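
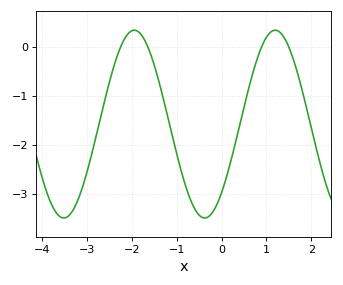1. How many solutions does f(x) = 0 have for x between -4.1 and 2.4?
4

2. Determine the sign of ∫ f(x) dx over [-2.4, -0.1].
negative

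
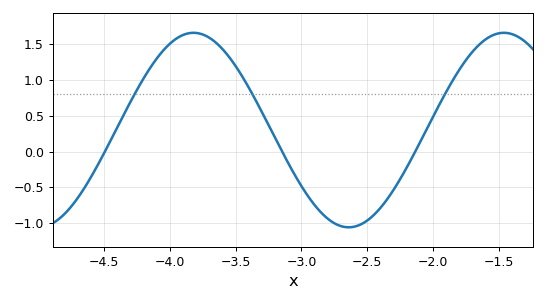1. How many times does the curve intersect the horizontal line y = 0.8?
3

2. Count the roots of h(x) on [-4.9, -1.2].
3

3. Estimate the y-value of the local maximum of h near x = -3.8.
1.66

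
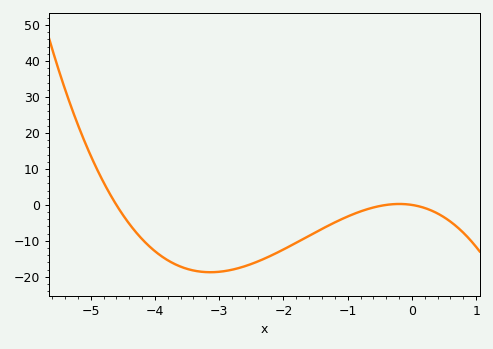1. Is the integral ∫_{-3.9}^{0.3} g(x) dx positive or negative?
negative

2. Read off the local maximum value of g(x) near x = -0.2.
0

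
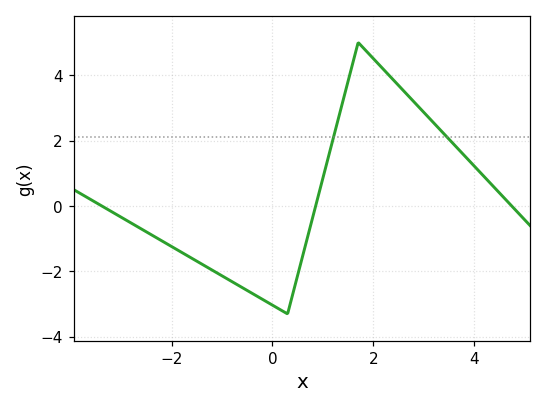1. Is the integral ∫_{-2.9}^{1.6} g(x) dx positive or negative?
negative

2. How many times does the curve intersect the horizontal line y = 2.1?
2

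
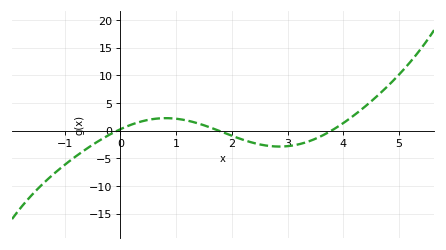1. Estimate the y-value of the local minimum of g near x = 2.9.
-3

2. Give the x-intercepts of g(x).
0, 1.8, 3.8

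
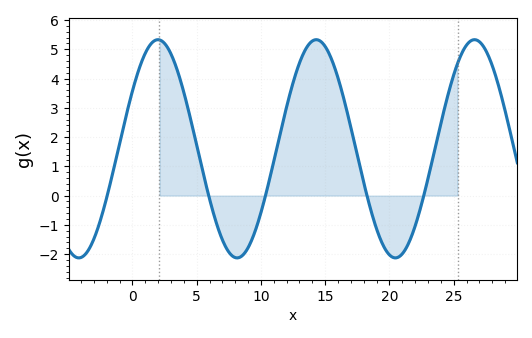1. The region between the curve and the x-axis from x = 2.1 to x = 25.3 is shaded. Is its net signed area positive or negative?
positive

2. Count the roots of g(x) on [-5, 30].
5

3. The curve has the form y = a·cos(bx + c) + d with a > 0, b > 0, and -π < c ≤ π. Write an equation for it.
y = 3.73cos(0.51x - 1.01) + 1.6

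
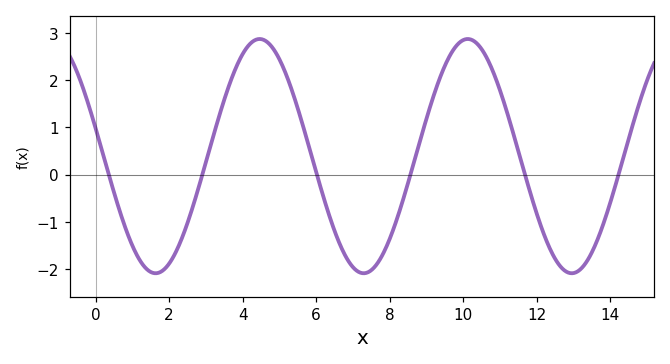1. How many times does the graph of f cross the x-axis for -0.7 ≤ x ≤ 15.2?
6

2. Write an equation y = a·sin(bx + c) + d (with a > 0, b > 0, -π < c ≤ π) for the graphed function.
y = 2.48sin(1.1x + 2.9) + 0.39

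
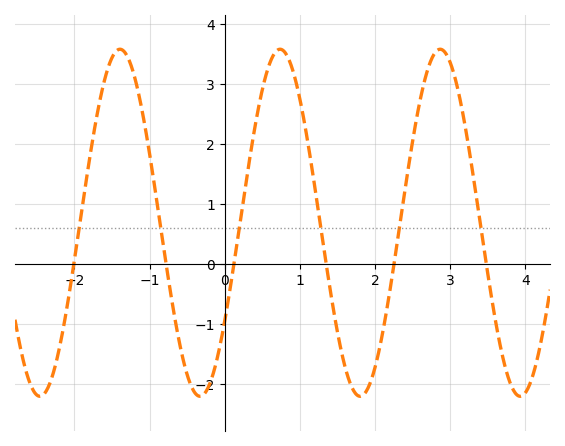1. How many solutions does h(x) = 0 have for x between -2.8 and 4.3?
6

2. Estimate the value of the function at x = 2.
-1.72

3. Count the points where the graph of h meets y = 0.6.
6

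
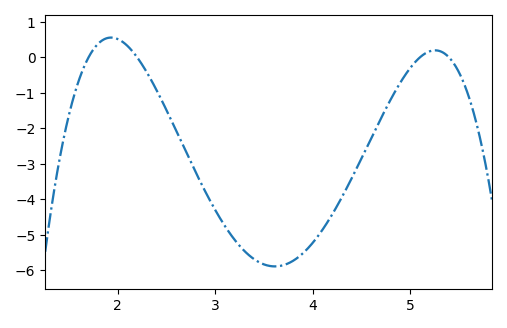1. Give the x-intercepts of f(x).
1.7, 2.2, 5.1, 5.4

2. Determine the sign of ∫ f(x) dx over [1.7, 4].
negative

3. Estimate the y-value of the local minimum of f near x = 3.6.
-5.89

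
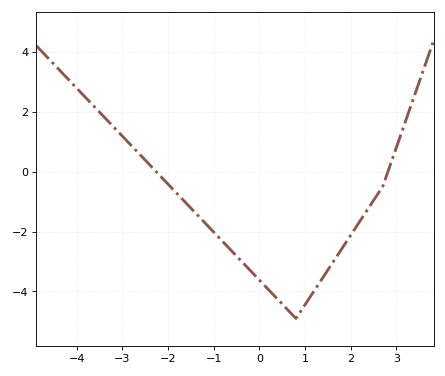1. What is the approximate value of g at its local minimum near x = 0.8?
-4.9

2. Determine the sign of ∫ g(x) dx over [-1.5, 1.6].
negative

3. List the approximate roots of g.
-2.26, 2.81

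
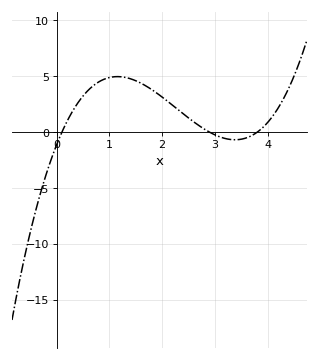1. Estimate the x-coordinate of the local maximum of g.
1.2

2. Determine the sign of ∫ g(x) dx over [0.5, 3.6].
positive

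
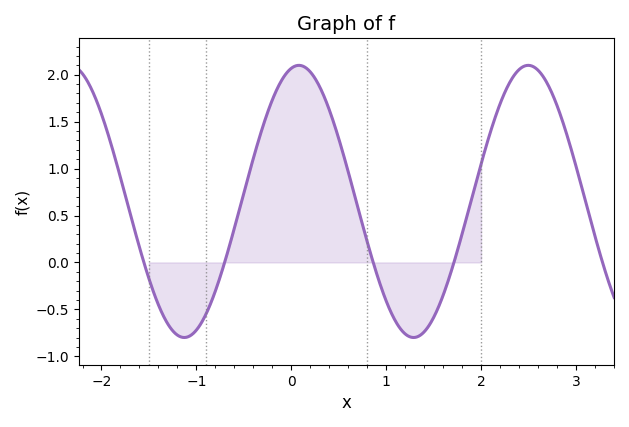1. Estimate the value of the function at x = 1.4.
-0.75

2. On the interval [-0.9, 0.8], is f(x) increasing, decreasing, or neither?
neither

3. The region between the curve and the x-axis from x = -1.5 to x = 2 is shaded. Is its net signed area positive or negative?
positive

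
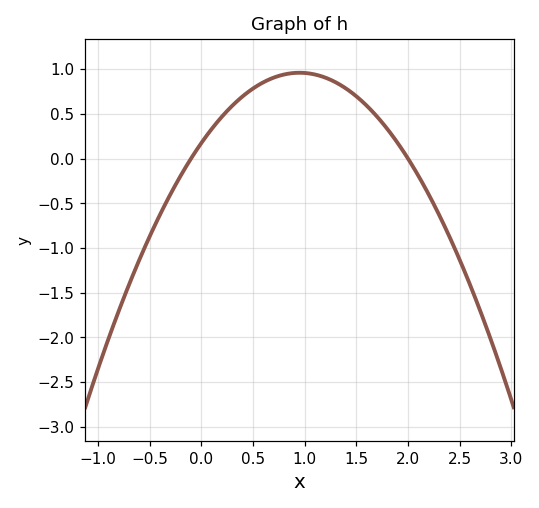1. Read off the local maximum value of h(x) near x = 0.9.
0.959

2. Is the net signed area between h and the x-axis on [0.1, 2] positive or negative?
positive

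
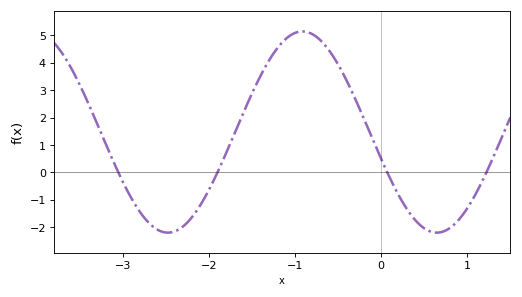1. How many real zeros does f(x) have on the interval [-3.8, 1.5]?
4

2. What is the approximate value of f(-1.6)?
2.2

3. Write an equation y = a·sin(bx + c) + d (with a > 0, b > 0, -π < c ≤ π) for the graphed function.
y = 3.67sin(2x - 2.9) + 1.47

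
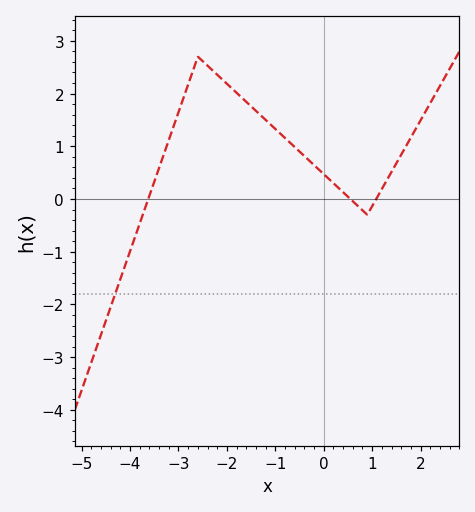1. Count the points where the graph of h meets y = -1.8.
1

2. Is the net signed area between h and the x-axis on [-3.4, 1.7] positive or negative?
positive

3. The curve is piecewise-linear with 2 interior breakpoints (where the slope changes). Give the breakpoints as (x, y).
(-2.6, 2.7); (0.9, -0.3)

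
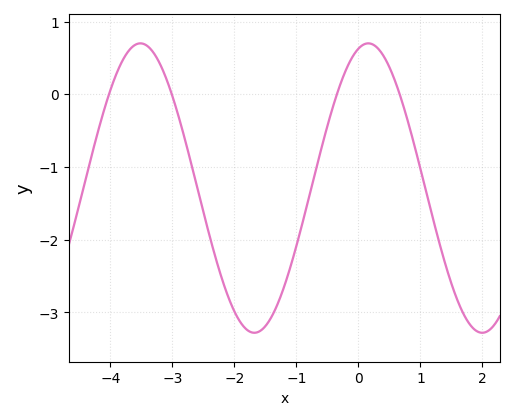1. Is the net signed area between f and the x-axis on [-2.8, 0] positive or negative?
negative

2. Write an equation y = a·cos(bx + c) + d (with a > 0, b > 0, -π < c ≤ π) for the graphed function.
y = 1.99cos(1.7x - 0.27) - 1.29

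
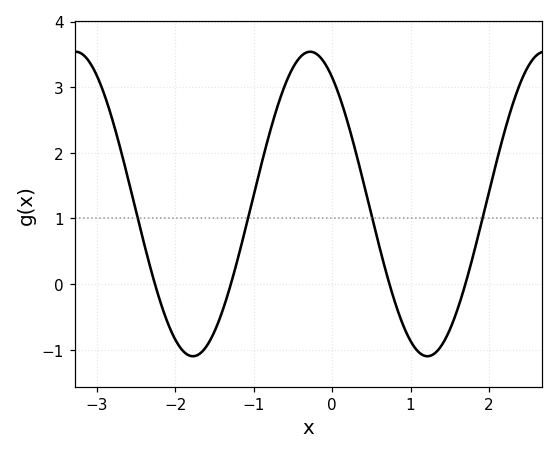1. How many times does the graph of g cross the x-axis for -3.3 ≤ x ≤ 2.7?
4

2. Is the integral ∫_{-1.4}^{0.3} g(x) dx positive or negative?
positive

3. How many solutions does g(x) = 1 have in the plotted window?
4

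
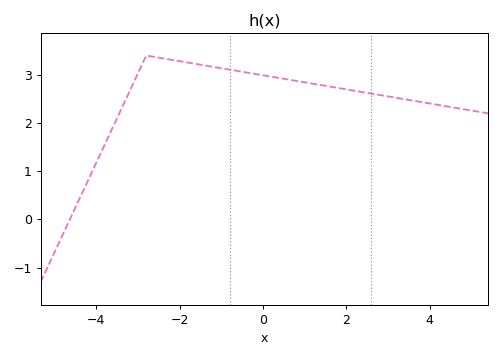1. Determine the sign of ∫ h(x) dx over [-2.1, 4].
positive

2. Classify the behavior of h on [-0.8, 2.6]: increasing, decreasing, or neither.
decreasing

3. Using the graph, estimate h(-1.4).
3.2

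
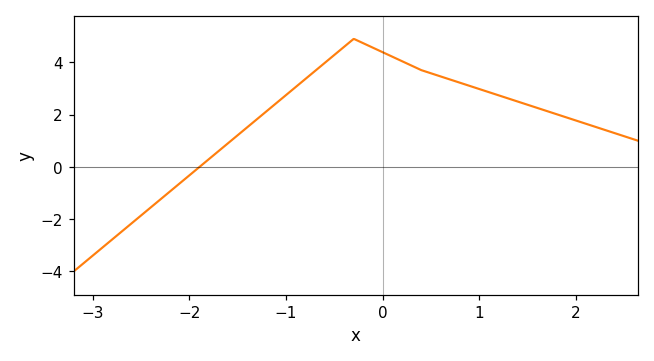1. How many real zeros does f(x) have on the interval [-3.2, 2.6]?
1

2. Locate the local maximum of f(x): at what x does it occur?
-0.3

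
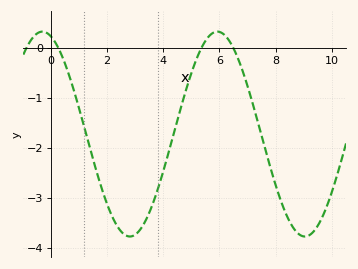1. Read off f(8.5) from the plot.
-3.49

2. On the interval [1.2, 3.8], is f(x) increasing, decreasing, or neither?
neither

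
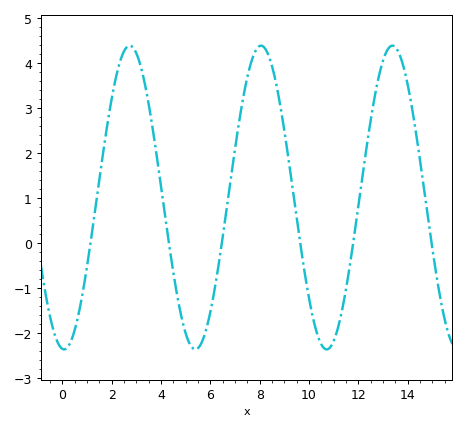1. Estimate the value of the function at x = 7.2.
2.8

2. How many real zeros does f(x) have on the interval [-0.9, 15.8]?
6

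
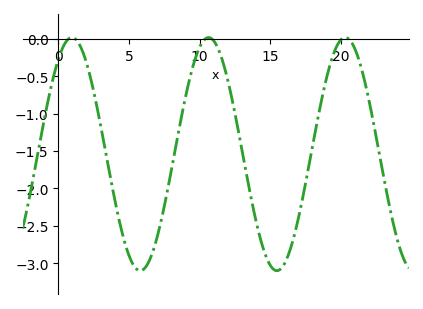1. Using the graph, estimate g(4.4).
-2.51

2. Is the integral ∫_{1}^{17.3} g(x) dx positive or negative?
negative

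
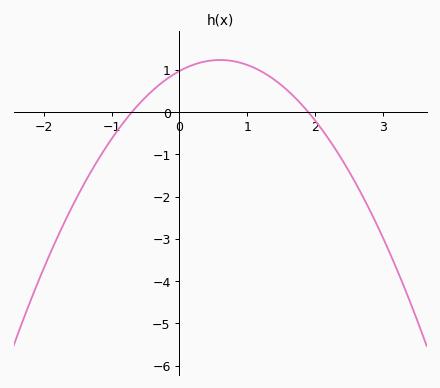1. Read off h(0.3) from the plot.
1.2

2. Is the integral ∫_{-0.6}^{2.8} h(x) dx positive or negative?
positive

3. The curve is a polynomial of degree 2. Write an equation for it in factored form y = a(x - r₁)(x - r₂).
y = -0.73(x + 0.7)(x - 1.9)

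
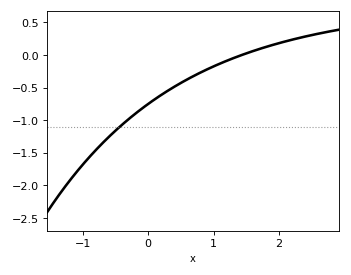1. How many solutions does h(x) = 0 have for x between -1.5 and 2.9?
1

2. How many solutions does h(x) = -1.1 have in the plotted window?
1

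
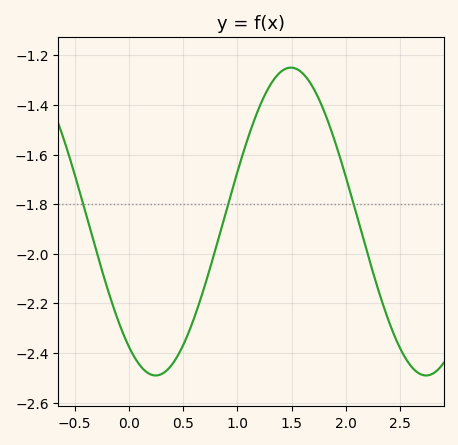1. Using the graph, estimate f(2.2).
-2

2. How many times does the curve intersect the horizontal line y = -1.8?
3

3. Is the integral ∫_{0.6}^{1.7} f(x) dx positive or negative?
negative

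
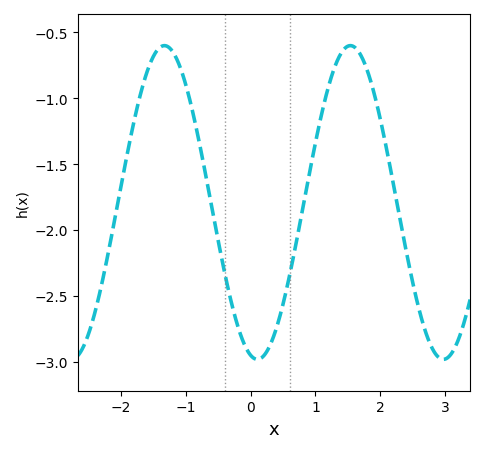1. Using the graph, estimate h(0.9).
-1.6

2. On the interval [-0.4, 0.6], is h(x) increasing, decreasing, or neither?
neither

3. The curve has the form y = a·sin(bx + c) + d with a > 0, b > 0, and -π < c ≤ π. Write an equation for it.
y = 1.19sin(2.2x - 1.8) - 1.79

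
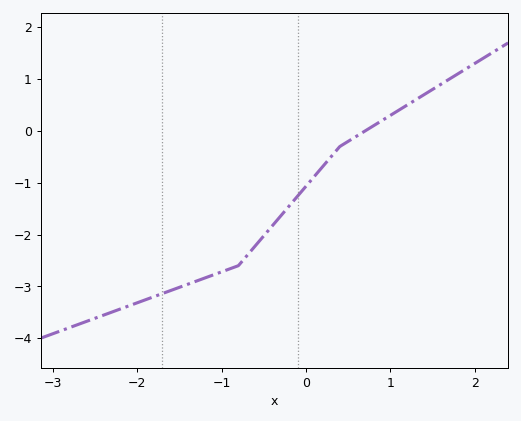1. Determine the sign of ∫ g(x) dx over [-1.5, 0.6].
negative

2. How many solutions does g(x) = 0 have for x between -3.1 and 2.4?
1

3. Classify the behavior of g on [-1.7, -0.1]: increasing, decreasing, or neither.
increasing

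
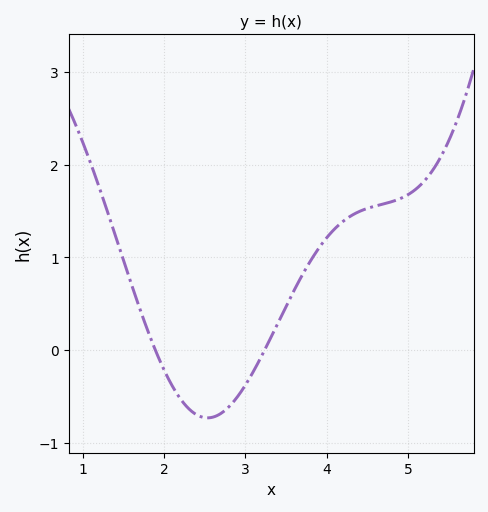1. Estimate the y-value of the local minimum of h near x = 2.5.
-0.7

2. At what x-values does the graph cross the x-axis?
1.9, 3.2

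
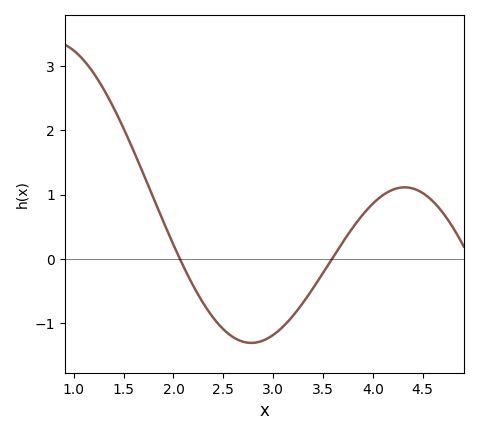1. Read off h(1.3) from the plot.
2.64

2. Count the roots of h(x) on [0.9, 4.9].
2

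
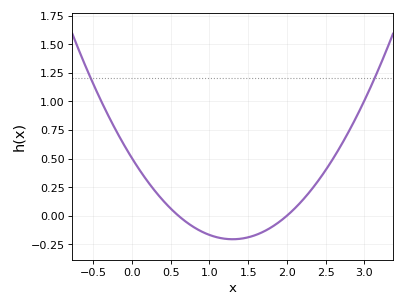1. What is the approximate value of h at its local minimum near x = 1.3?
-0.206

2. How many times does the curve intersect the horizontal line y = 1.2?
2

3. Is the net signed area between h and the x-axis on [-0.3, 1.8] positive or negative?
positive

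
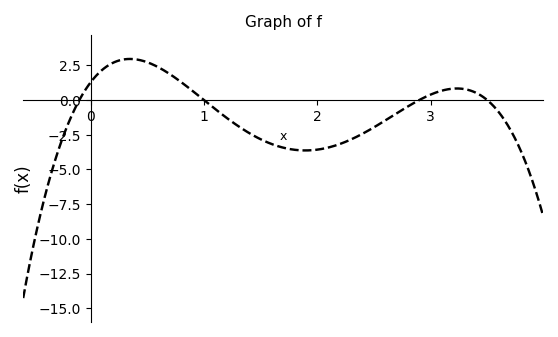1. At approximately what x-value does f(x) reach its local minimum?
1.9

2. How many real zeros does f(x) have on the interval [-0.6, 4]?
4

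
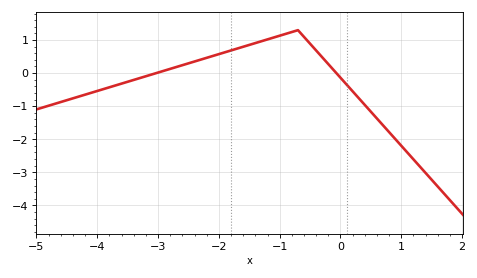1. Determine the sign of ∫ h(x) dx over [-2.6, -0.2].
positive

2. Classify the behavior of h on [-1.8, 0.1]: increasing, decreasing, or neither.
neither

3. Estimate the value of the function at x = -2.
0.575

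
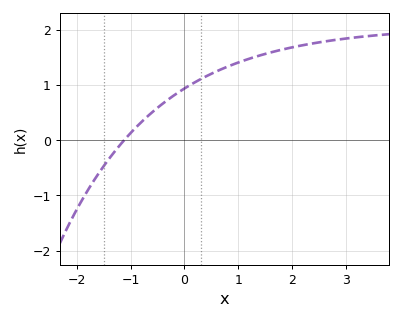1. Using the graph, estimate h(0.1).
0.999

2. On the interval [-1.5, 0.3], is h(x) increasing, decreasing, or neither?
increasing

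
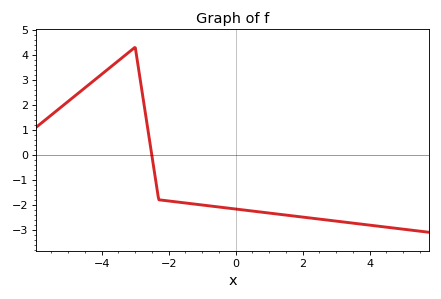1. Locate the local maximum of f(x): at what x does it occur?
-3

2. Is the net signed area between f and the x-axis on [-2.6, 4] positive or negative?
negative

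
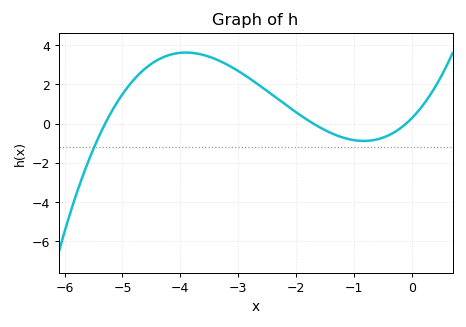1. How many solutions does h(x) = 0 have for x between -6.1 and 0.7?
3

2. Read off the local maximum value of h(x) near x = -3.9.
3.6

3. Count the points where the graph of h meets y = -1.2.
1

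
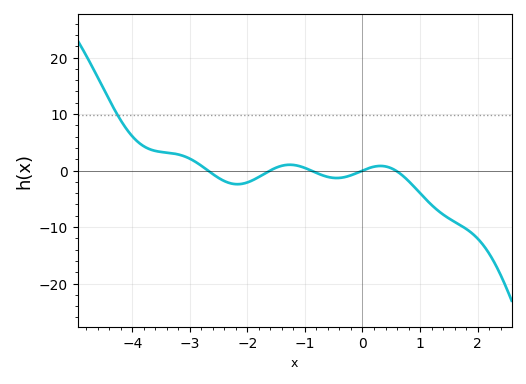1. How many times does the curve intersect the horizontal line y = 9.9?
1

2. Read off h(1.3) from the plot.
-6.98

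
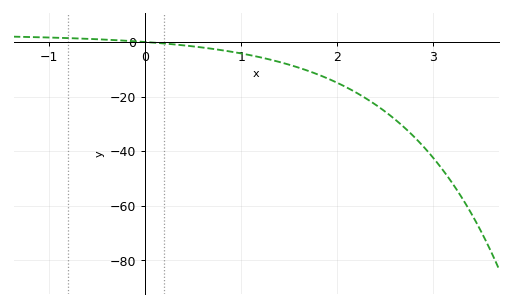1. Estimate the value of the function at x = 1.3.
-6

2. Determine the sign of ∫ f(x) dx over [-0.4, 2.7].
negative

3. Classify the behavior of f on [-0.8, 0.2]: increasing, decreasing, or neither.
decreasing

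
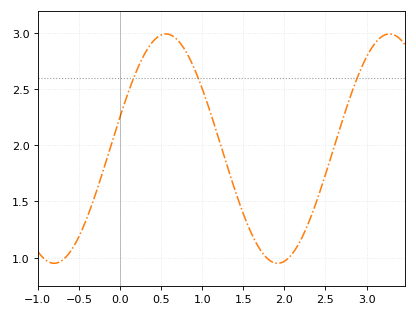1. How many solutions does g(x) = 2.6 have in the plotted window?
3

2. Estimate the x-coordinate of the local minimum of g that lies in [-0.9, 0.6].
-0.8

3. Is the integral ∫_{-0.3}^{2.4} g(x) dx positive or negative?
positive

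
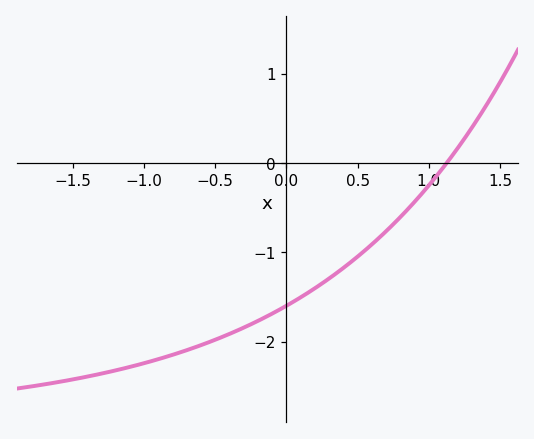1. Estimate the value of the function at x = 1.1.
-0.054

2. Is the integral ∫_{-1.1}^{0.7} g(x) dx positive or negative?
negative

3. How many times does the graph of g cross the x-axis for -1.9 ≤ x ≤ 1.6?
1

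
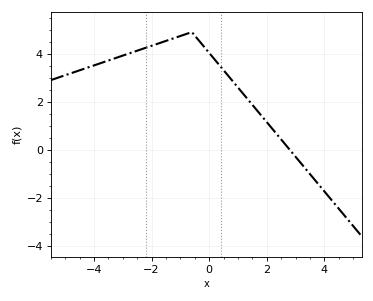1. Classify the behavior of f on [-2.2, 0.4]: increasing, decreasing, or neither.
neither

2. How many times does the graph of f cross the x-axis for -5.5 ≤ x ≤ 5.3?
1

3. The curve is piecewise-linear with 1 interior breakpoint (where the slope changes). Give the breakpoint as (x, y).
(-0.6, 4.9)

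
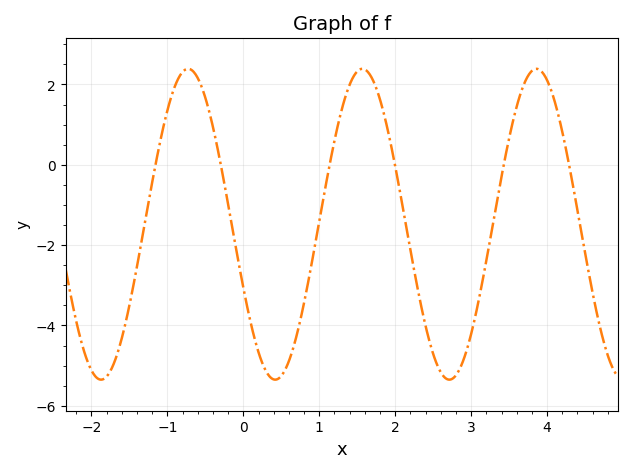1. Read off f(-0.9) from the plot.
1.96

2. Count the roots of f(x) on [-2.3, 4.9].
6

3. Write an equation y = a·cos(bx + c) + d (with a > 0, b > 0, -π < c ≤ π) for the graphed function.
y = 3.87cos(2.74x + 1.99) - 1.48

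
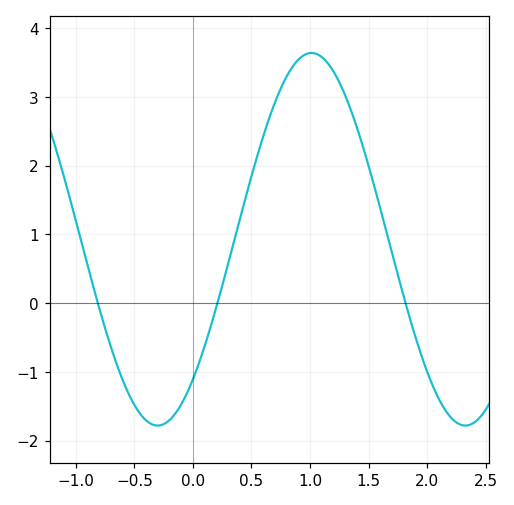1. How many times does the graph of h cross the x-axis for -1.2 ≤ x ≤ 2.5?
3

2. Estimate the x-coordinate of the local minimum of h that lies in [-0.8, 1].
-0.3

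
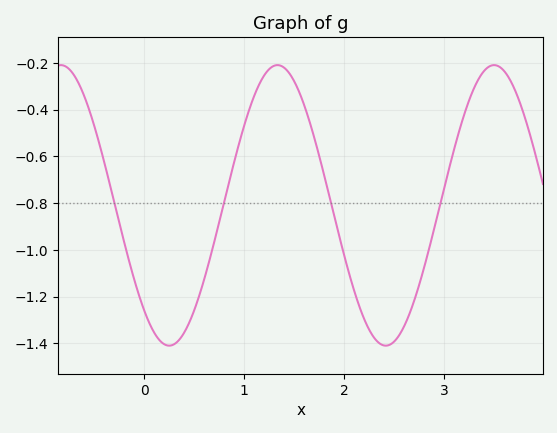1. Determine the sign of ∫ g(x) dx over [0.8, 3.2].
negative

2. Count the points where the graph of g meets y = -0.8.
4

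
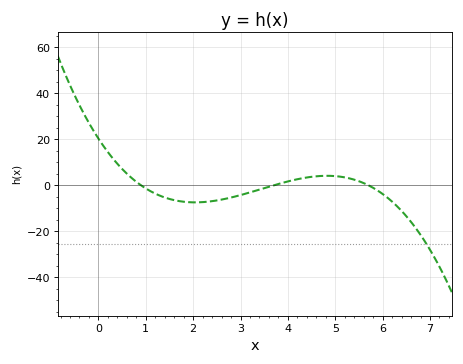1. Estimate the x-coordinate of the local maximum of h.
4.83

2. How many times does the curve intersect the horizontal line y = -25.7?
1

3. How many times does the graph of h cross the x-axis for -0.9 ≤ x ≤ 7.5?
3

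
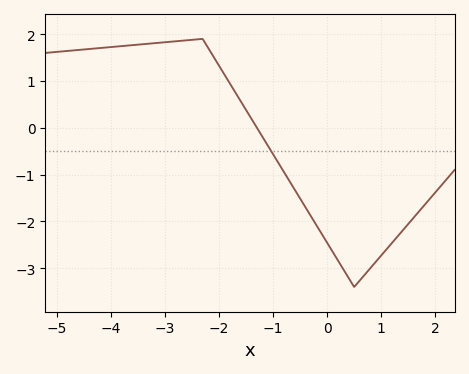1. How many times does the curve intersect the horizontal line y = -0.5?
1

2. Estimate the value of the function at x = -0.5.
-1.5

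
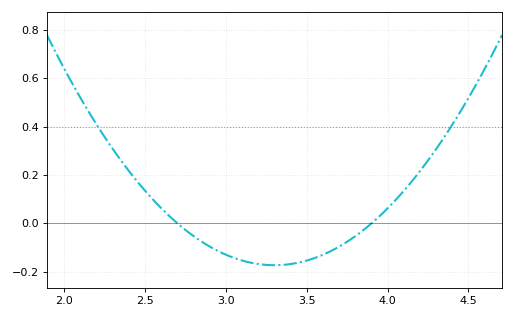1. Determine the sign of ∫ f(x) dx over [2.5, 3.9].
negative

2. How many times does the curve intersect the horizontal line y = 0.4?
2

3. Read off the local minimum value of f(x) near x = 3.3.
-0.173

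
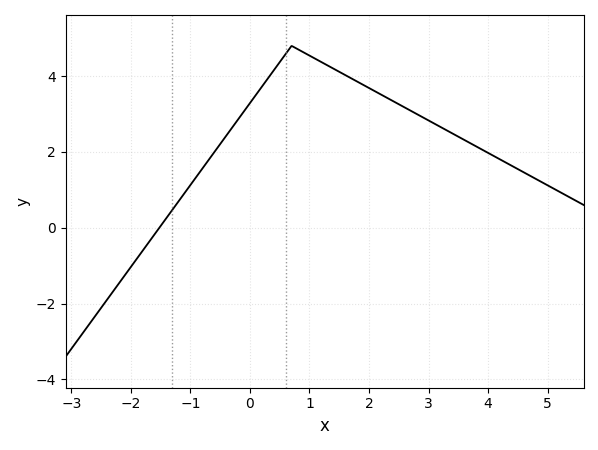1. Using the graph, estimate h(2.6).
3.17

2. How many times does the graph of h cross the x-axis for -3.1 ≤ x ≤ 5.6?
1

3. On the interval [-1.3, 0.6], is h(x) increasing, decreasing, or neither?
increasing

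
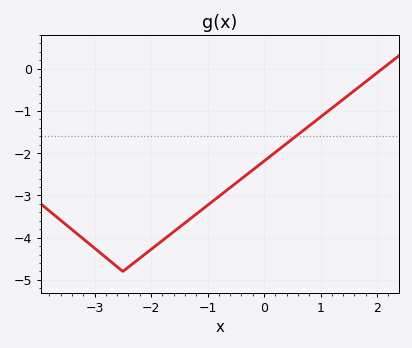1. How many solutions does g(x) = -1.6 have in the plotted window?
1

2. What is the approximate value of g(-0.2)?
-2.4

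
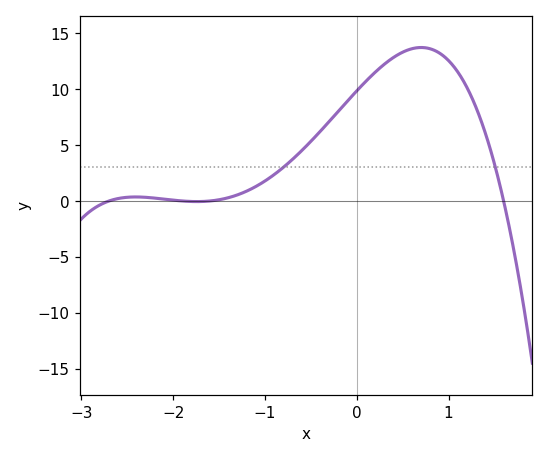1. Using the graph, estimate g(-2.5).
0.5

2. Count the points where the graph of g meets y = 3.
2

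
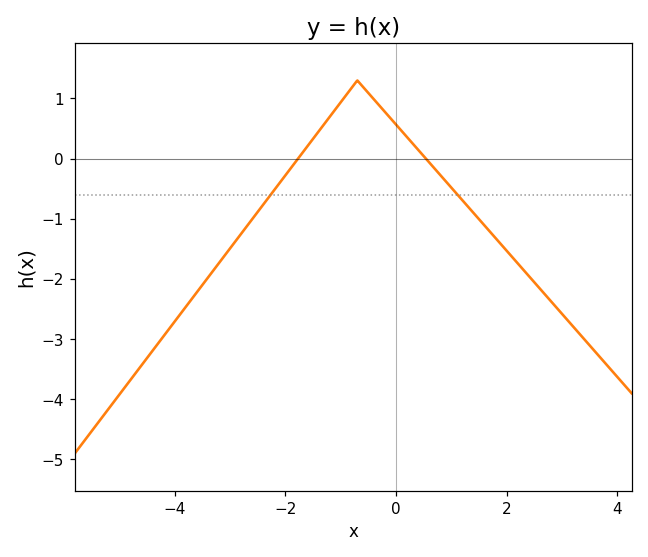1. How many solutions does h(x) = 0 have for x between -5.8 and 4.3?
2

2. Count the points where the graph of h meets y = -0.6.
2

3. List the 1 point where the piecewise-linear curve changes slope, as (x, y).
(-0.7, 1.3)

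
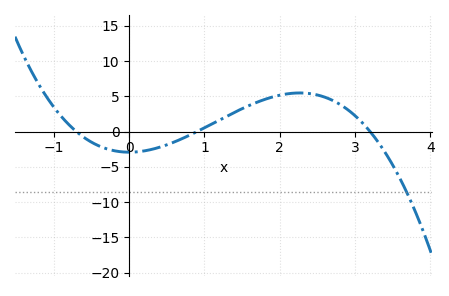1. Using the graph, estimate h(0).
-2.92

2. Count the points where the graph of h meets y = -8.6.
1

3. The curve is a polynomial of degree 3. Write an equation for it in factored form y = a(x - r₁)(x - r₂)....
y = -1.45(x + 0.7)(x - 0.9)(x - 3.2)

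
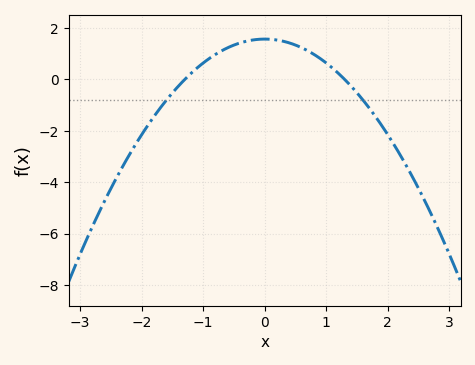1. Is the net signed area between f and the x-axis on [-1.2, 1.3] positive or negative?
positive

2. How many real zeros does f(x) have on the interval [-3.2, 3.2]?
2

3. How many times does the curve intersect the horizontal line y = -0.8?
2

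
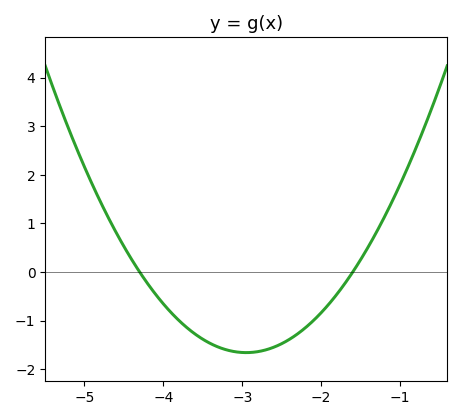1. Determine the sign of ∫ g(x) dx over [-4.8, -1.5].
negative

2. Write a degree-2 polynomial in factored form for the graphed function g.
y = 0.91(x + 4.3)(x + 1.6)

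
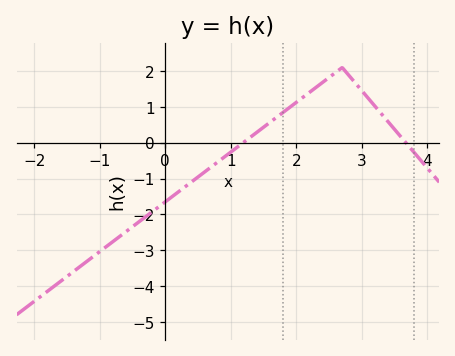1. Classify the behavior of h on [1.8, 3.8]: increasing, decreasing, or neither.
neither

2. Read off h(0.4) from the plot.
-1.1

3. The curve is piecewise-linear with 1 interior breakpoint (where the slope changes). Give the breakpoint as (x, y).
(2.7, 2.1)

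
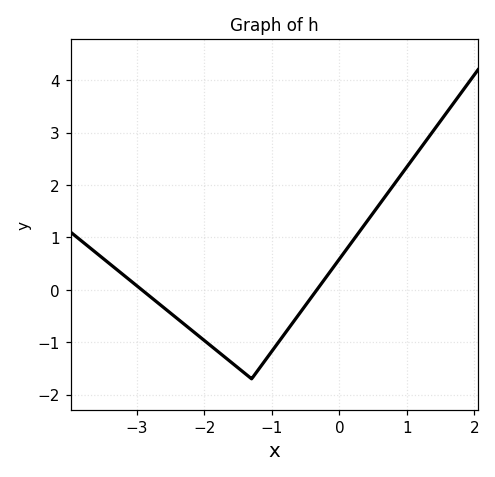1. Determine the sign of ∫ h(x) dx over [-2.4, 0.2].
negative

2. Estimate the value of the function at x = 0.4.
1.29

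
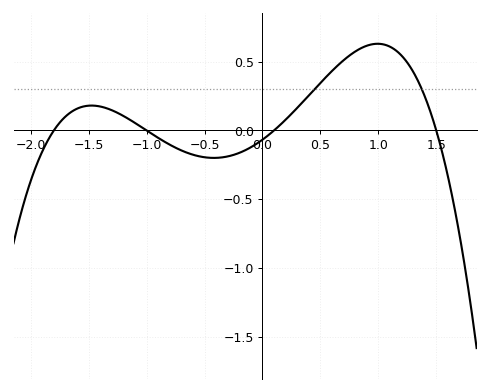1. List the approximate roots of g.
-1.8, -1, 0.1, 1.5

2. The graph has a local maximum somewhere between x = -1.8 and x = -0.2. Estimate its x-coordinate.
-1.47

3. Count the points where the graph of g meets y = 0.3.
2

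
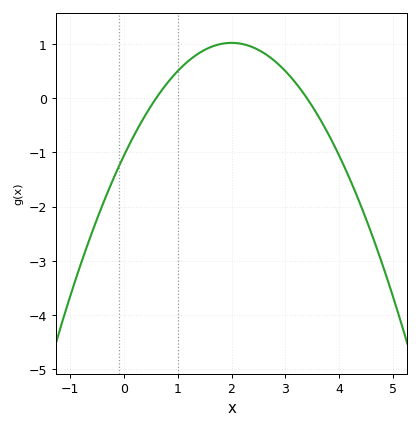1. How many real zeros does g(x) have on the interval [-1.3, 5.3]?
2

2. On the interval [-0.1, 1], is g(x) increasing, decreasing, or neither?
increasing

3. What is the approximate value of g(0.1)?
-0.9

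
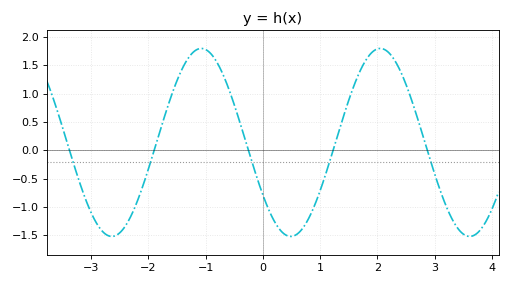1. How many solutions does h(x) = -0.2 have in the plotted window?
5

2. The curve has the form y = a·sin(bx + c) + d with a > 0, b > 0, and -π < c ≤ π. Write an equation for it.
y = 1.66sin(2.01x - 2.55) + 0.14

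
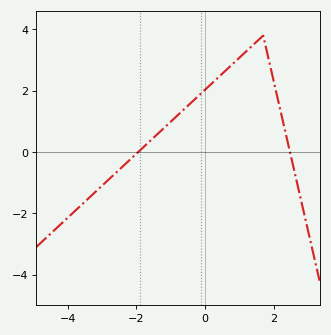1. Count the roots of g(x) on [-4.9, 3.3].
2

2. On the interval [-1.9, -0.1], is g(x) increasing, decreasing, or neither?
increasing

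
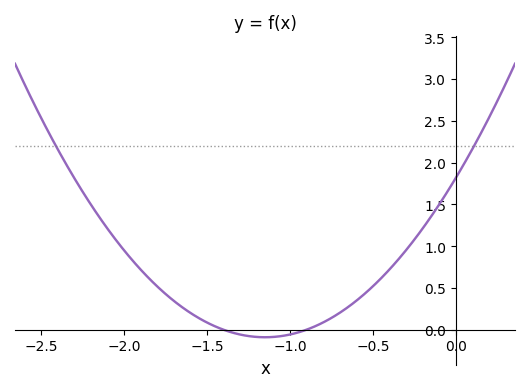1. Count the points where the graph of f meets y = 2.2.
2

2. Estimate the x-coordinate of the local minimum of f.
-1.15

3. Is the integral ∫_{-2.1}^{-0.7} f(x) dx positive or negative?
positive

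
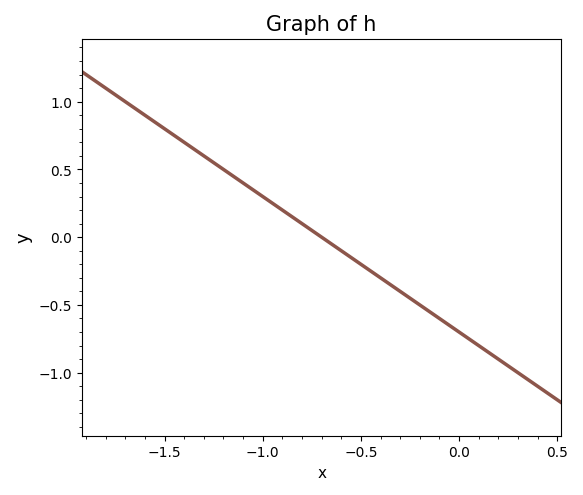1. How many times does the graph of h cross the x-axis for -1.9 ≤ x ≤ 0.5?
1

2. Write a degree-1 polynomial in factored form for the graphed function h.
y = -1(x + 0.7)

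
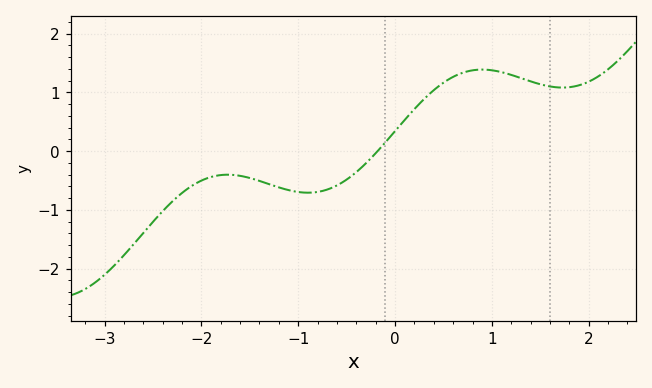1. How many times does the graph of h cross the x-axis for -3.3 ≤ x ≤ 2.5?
1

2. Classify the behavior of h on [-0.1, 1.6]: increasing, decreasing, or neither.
neither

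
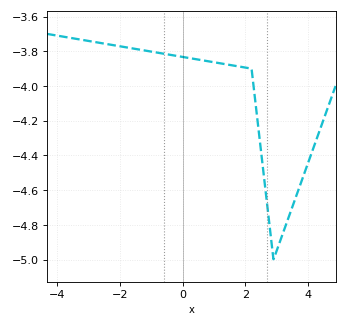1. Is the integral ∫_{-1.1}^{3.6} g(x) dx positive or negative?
negative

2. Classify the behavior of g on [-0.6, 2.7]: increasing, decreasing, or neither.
decreasing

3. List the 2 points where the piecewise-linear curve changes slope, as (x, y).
(2.2, -3.9); (2.9, -5)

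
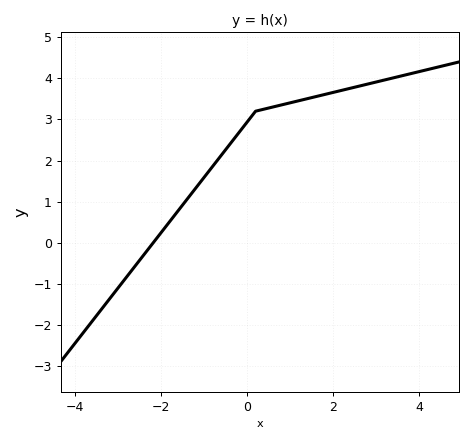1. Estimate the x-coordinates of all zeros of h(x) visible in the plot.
-2.2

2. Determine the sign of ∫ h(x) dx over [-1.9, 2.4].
positive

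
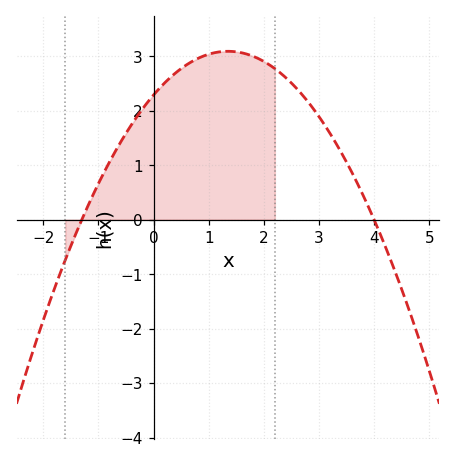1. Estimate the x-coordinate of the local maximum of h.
1.4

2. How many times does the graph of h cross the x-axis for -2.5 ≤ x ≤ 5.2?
2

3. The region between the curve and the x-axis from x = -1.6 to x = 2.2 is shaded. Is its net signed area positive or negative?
positive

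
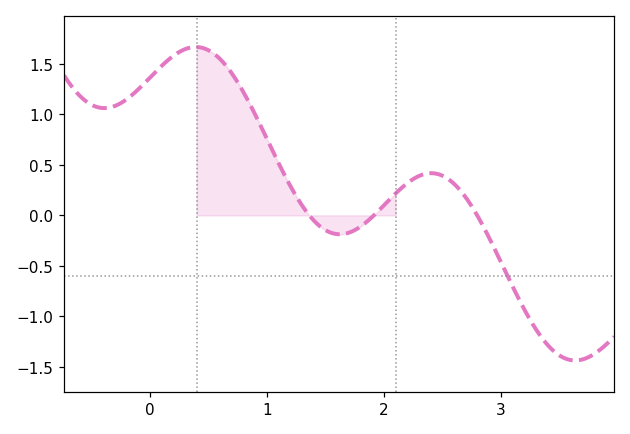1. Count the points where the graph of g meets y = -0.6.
1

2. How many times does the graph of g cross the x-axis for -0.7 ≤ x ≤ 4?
3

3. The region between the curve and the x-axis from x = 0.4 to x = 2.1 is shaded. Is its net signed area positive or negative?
positive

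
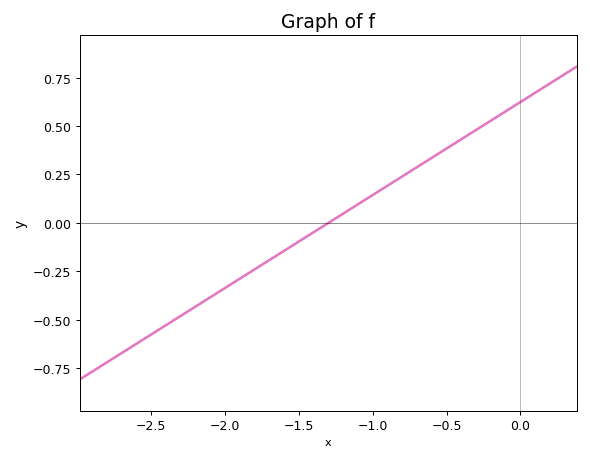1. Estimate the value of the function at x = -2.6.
-0.624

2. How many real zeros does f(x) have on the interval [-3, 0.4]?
1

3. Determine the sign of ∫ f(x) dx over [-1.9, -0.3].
positive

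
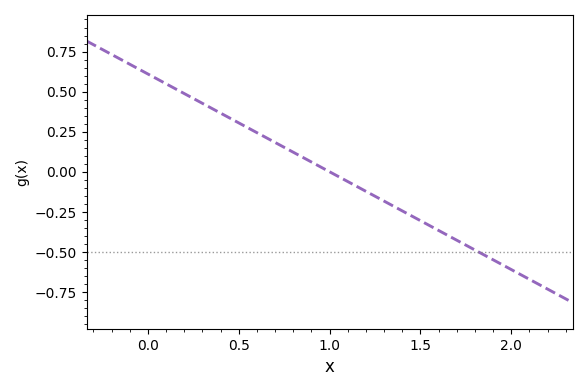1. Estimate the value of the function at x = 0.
0.6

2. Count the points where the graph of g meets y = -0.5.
1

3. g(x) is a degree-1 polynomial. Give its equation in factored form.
y = -0.61(x - 1)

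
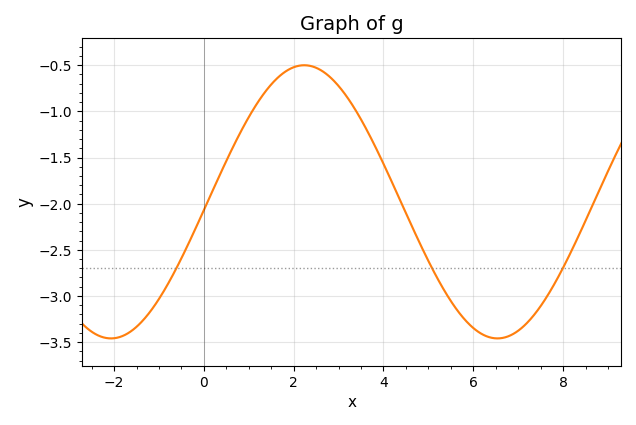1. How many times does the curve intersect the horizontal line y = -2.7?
3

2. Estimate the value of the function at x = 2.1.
-0.5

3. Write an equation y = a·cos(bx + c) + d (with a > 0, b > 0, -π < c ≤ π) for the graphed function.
y = 1.48cos(0.73x - 1.6) - 1.98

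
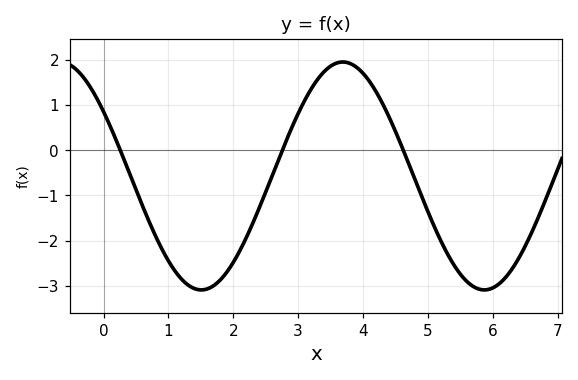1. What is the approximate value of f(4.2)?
1.3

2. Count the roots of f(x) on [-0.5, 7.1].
3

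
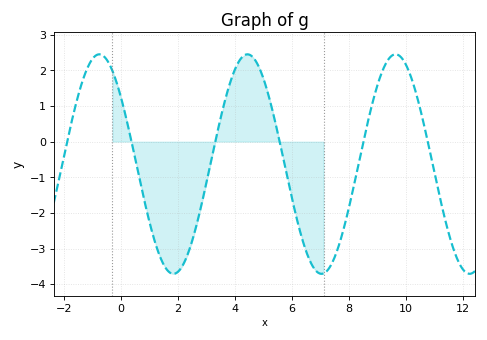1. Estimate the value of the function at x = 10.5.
0.882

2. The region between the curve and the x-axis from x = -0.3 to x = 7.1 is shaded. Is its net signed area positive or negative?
negative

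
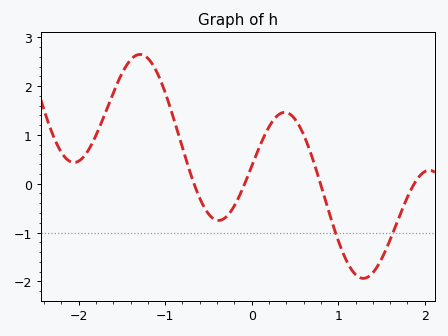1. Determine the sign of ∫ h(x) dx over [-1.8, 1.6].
positive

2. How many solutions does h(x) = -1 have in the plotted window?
2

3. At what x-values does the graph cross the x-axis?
-0.7, -0.1, 0.8, 1.9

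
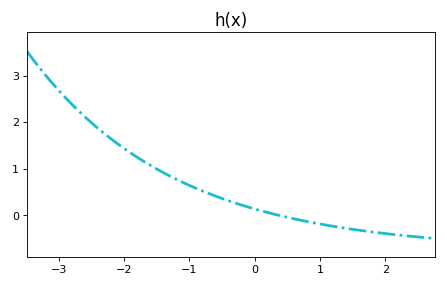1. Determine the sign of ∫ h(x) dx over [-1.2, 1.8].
positive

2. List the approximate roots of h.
0.4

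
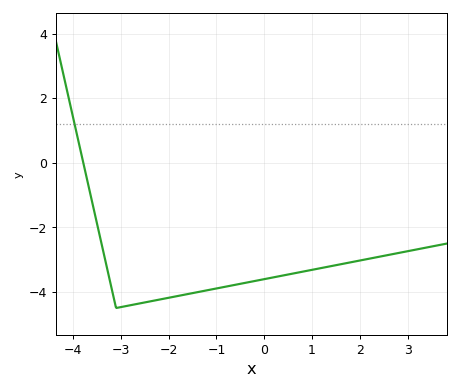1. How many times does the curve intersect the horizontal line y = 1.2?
1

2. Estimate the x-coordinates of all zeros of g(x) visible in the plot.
-3.8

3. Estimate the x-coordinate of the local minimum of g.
-3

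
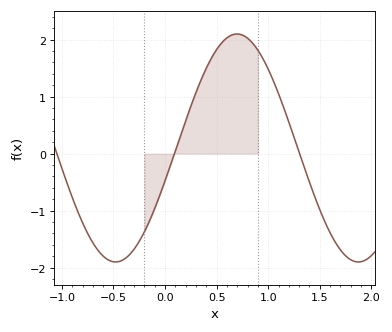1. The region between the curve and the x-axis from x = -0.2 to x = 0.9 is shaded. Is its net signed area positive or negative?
positive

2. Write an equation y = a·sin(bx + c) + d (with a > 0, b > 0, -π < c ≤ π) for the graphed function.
y = 2sin(2.67x - 0.292) + 0.1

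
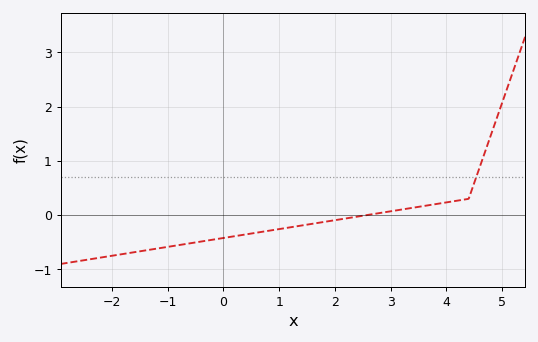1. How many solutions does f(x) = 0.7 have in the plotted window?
1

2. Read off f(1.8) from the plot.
-0.126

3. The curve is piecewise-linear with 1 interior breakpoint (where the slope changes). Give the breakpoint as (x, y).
(4.4, 0.3)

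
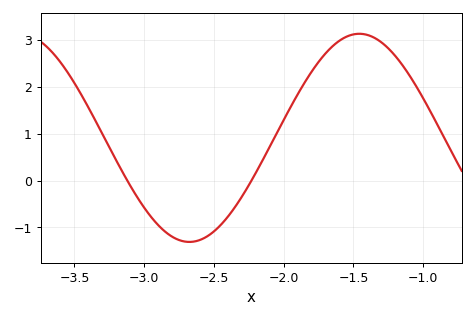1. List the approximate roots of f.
-3.12, -2.23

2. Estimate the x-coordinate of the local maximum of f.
-1.46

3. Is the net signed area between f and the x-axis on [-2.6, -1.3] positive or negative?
positive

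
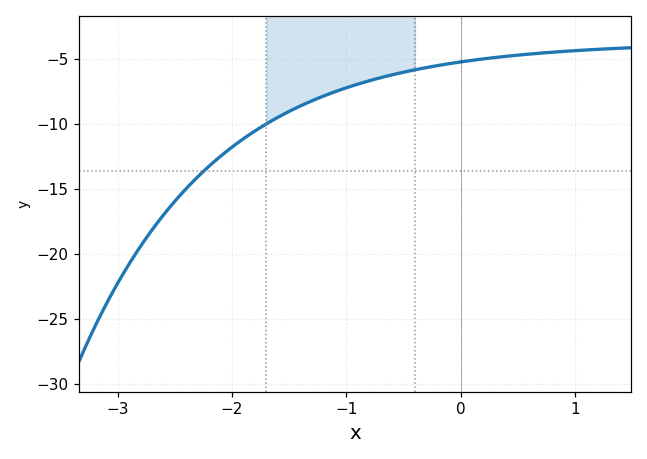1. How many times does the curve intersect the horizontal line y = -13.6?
1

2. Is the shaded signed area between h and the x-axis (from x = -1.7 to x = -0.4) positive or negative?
negative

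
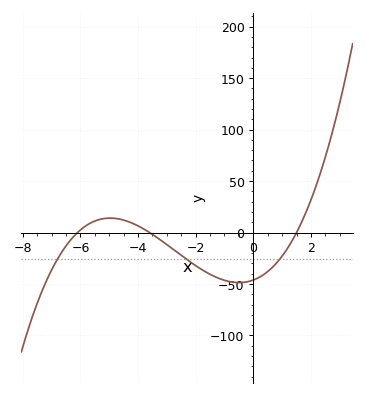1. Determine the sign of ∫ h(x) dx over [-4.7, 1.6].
negative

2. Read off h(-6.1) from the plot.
0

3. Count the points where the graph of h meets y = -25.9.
3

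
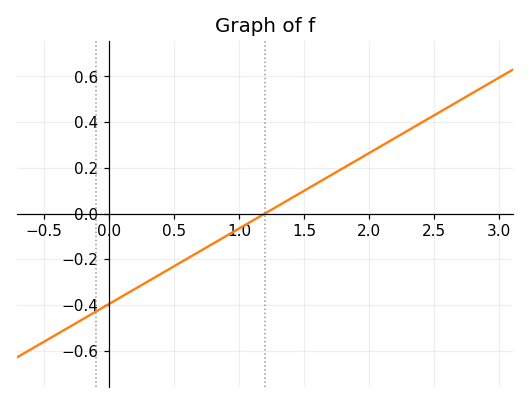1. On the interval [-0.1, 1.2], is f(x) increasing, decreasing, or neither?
increasing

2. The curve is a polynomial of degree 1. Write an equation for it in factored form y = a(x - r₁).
y = 0.33(x - 1.2)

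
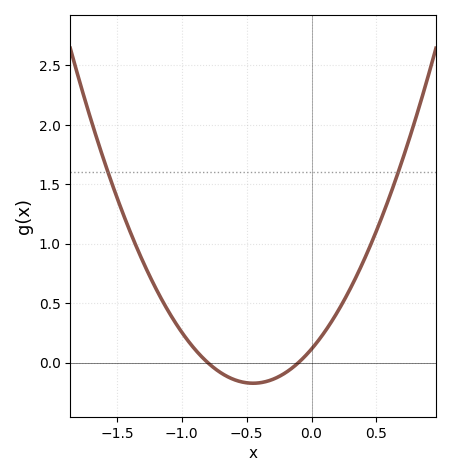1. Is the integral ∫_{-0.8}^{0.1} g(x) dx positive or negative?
negative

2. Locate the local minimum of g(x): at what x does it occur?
-0.45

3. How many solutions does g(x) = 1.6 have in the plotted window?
2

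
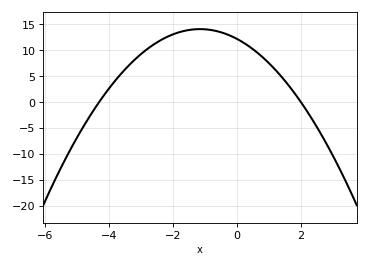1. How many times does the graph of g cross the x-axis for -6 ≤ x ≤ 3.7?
2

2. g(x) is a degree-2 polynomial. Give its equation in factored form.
y = -1.42(x + 4.3)(x - 2)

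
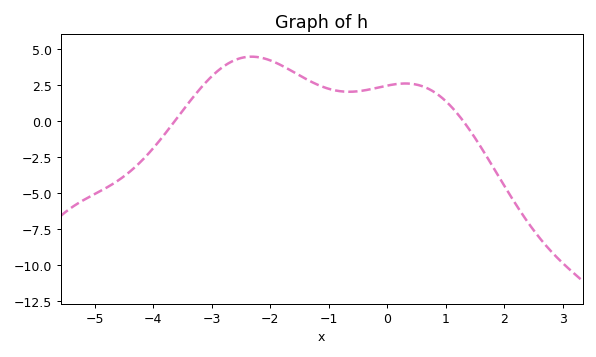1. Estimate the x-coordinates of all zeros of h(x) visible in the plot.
-3.63, 1.3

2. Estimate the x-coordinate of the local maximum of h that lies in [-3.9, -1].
-2.32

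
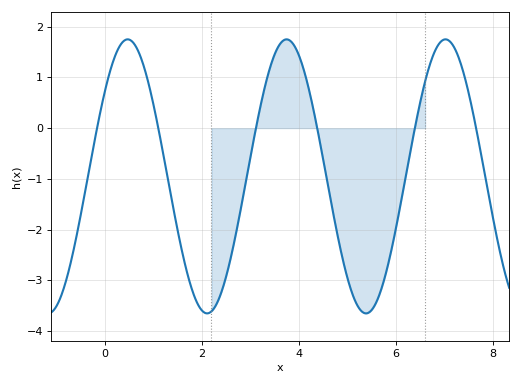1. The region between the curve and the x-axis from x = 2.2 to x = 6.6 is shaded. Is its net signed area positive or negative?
negative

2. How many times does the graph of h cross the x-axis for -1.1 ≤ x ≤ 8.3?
6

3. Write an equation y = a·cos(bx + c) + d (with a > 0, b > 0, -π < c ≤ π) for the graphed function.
y = 2.7cos(1.9x - 0.91) - 0.95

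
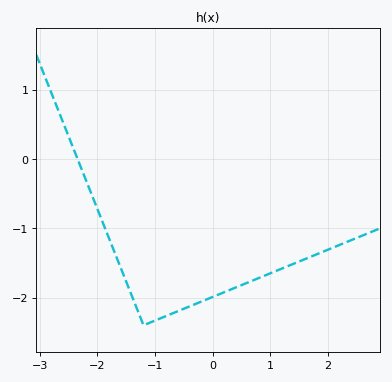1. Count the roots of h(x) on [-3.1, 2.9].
1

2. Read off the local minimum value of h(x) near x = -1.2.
-2.4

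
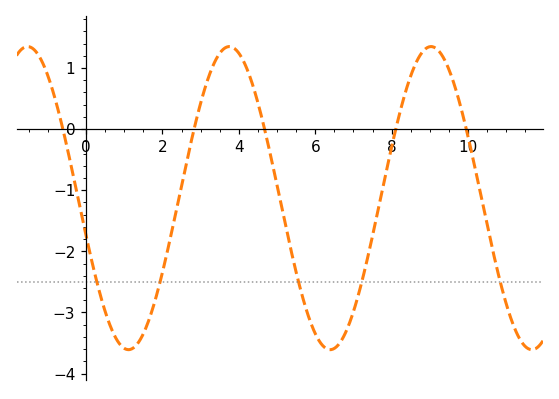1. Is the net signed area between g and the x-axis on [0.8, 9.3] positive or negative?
negative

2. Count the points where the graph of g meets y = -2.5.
5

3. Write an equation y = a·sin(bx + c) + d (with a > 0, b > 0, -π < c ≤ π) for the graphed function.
y = 2.48sin(1.2x - 2.9) - 1.13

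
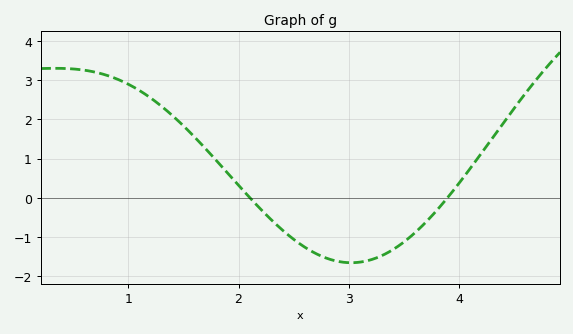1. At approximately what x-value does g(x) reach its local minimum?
3.02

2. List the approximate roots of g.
2.1, 3.89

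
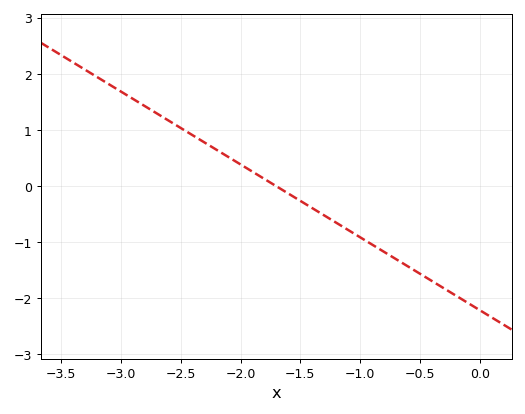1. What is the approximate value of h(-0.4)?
-1.7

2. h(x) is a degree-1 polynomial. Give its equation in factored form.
y = -1.3(x + 1.7)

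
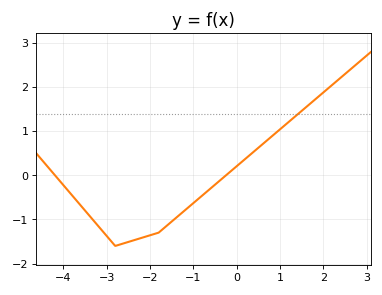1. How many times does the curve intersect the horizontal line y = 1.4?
1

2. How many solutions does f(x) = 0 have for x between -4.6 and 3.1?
2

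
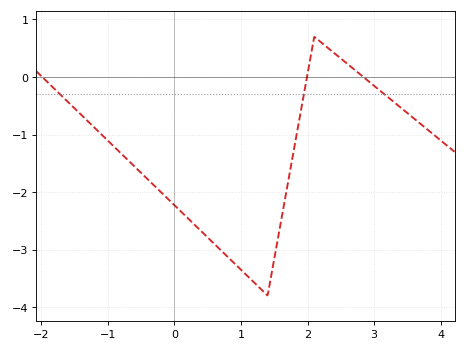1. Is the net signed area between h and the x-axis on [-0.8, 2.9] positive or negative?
negative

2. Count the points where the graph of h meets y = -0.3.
3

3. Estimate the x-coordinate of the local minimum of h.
1.4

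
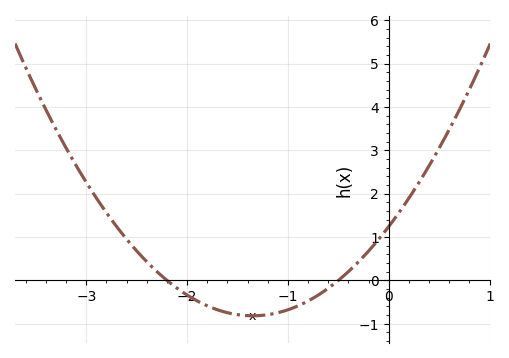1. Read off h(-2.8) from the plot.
1.6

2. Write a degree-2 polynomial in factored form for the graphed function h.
y = 1.13(x + 2.2)(x + 0.5)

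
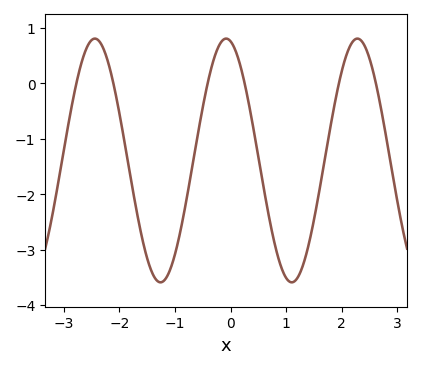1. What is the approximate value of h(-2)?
-0.541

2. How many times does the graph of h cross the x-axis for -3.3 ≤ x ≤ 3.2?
6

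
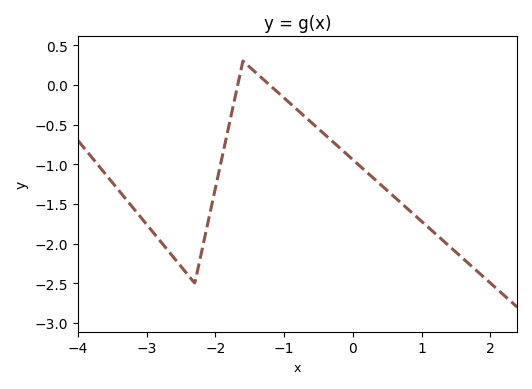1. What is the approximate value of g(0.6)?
-1.41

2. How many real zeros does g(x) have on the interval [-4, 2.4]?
2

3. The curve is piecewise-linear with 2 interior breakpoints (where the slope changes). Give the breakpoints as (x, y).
(-2.3, -2.5); (-1.6, 0.3)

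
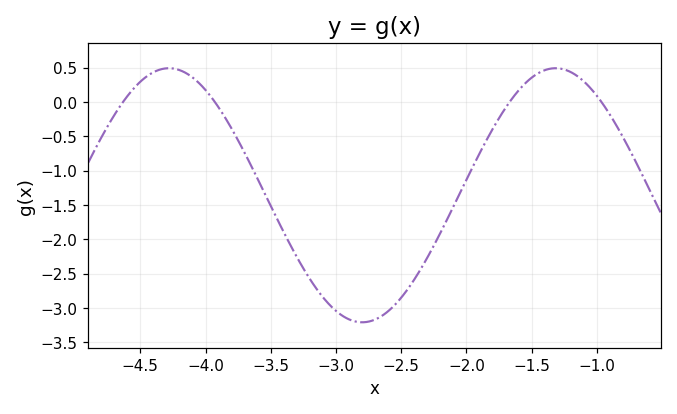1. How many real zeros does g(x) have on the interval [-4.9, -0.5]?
4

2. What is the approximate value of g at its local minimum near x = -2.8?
-3.2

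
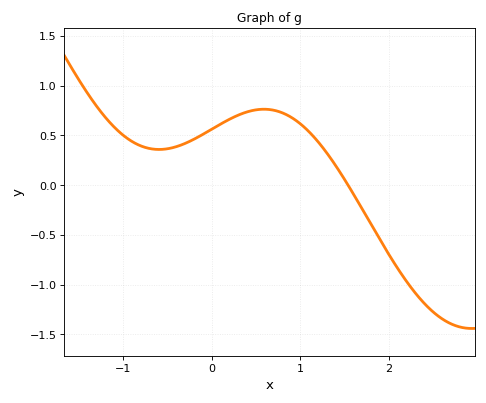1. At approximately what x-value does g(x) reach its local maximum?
0.593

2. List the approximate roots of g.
1.54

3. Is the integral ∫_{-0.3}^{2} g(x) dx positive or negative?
positive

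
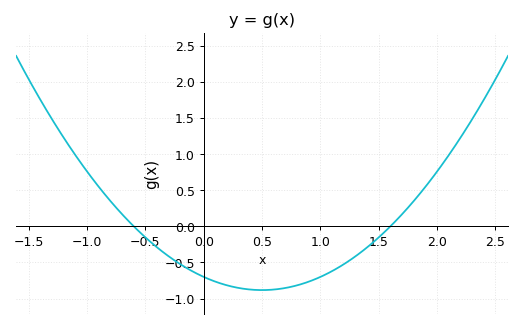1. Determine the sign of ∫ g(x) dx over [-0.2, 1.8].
negative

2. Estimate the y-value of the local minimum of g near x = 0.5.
-0.9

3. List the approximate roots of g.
-0.6, 1.6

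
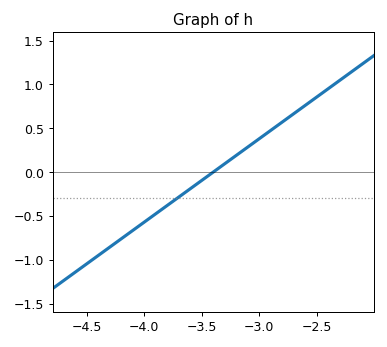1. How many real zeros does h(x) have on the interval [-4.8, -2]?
1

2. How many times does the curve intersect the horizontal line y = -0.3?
1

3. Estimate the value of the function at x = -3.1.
0.285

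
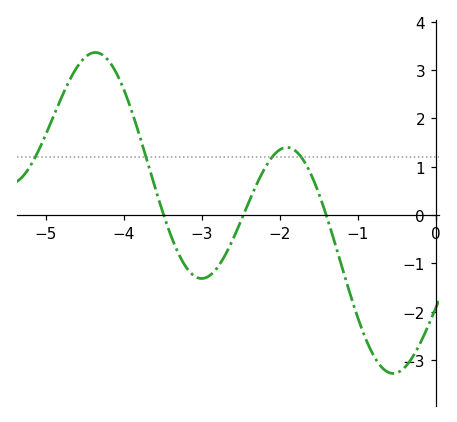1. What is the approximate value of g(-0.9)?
-2.6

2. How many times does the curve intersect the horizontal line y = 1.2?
4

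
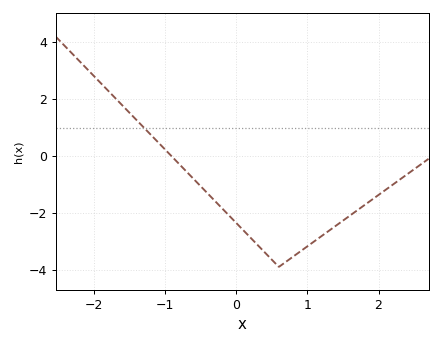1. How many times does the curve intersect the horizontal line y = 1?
1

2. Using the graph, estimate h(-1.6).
1.78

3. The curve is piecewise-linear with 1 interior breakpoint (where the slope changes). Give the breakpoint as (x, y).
(0.6, -3.9)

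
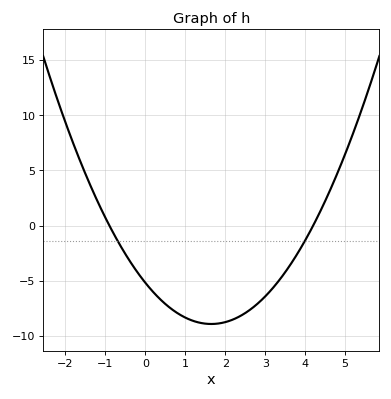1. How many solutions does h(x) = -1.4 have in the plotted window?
2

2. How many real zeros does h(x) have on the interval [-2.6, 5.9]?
2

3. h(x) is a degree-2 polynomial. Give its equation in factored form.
y = 1.37(x + 0.9)(x - 4.2)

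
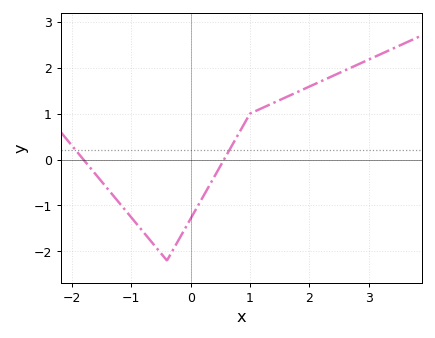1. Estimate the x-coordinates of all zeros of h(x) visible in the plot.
-1.81, 0.563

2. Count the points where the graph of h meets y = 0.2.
2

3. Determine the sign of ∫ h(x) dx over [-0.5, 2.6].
positive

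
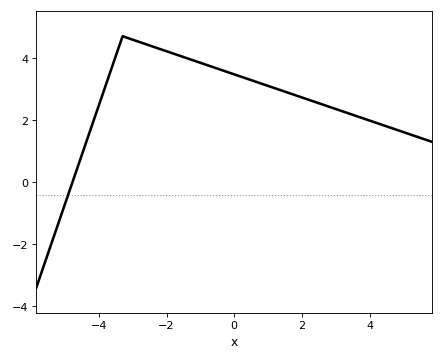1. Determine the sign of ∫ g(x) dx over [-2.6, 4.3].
positive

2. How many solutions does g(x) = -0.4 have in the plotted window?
1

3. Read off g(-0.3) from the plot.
3.58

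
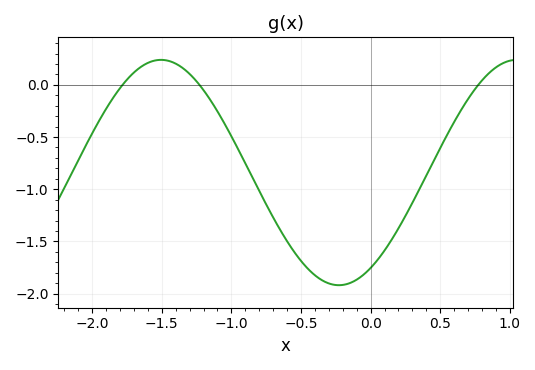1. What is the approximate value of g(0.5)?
-0.6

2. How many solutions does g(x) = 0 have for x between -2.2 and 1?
3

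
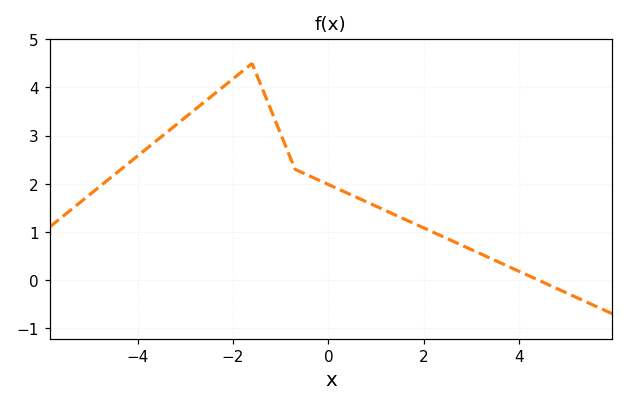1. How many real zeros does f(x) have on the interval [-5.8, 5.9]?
1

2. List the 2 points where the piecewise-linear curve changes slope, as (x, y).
(-1.6, 4.5); (-0.7, 2.3)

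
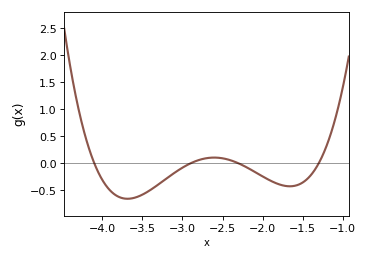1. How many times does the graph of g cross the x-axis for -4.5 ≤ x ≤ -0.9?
4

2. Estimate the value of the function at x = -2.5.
0.1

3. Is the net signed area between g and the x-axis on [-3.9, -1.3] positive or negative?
negative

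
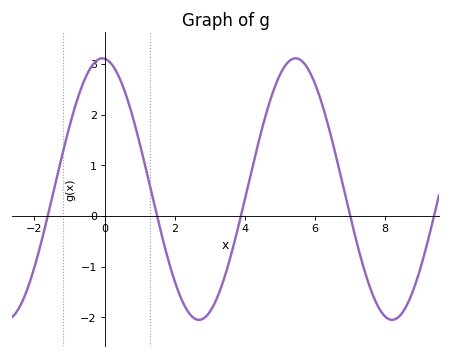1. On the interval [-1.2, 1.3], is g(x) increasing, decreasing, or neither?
neither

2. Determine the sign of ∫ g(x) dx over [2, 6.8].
positive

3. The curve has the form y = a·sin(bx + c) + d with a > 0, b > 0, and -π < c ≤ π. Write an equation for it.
y = 2.58sin(1.1x + 1.6) + 0.53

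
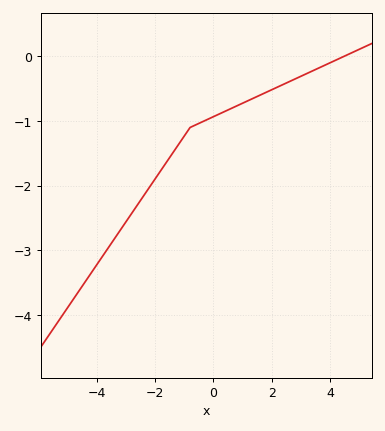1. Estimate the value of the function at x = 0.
-0.933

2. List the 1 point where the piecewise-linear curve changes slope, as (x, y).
(-0.8, -1.1)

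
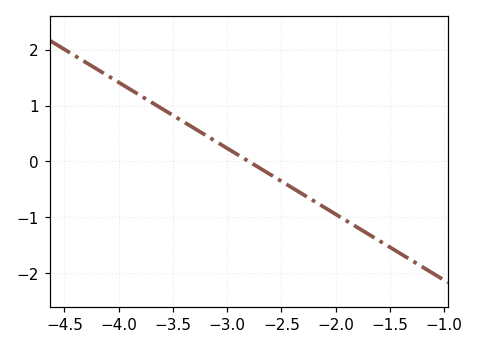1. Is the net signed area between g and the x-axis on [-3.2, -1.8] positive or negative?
negative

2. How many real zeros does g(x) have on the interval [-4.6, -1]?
1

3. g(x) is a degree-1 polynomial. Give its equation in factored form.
y = -1.18(x + 2.8)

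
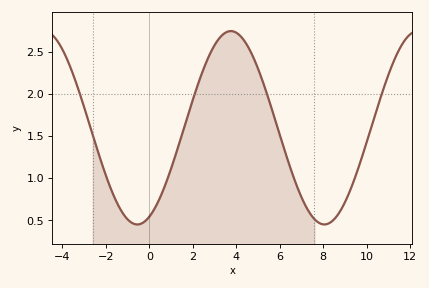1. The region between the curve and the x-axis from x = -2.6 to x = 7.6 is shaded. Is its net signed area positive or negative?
positive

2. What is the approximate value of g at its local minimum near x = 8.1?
0.45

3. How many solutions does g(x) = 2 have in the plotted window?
4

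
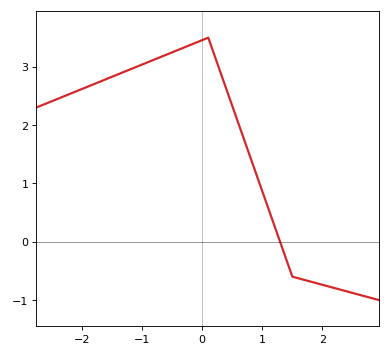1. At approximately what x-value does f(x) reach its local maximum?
0.1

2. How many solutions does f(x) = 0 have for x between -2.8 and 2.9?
1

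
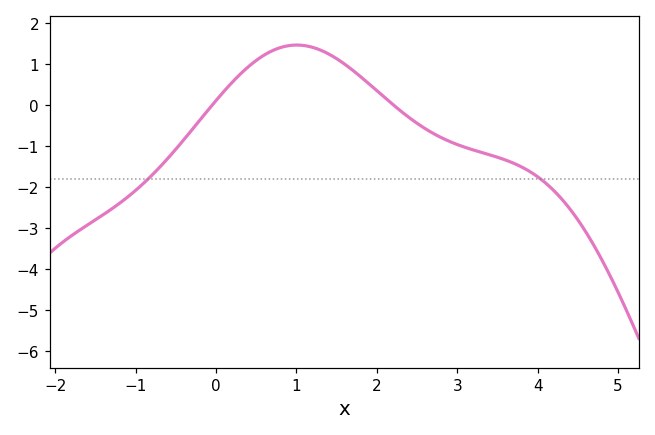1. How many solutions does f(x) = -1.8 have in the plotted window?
2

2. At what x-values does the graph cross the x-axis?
-0.049, 2.21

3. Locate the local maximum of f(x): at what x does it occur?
1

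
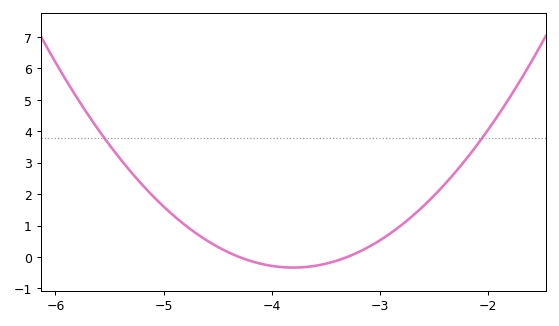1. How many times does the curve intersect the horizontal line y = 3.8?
2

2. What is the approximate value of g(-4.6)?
0.527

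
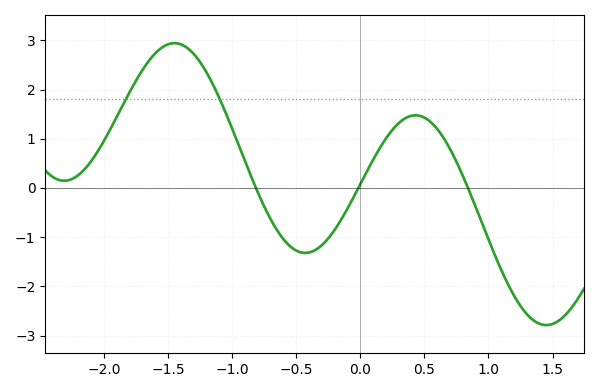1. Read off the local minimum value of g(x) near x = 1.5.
-2.79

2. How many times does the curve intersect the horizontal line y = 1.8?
2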